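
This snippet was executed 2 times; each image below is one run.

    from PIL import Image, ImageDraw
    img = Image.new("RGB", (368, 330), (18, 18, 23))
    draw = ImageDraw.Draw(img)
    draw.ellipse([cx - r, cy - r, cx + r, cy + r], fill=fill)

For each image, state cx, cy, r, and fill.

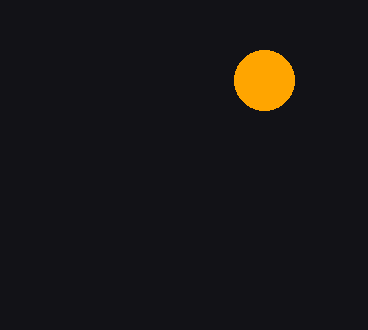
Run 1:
cx = 264, cy = 80, r = 30, fill = 'orange'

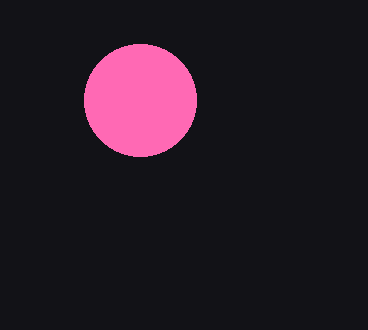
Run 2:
cx = 140; cy = 100; r = 56; fill = 'hotpink'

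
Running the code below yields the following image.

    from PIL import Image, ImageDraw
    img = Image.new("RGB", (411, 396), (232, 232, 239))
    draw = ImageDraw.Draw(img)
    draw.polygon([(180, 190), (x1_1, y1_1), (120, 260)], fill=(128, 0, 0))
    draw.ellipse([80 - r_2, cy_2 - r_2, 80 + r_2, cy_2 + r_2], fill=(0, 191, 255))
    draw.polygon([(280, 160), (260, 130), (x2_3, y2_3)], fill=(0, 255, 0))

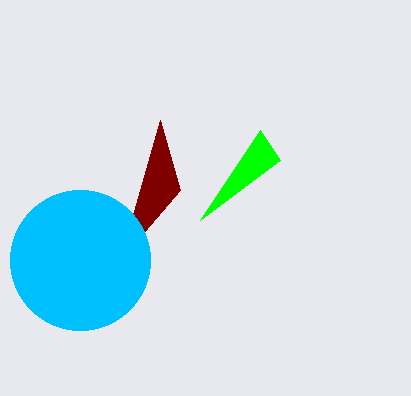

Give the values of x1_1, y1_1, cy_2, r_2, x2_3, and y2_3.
x1_1 = 160
y1_1 = 120
cy_2 = 260
r_2 = 70
x2_3 = 200
y2_3 = 220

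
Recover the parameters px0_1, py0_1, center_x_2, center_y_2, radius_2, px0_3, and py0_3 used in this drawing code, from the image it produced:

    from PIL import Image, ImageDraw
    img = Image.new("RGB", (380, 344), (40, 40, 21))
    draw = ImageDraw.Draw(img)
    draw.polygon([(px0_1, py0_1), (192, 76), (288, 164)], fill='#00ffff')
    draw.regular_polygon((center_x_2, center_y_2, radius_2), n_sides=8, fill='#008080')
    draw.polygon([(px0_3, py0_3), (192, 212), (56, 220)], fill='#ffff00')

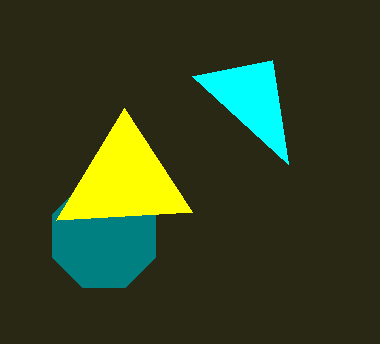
px0_1 = 272; py0_1 = 60; center_x_2 = 104; center_y_2 = 236; radius_2 = 56; px0_3 = 124; py0_3 = 108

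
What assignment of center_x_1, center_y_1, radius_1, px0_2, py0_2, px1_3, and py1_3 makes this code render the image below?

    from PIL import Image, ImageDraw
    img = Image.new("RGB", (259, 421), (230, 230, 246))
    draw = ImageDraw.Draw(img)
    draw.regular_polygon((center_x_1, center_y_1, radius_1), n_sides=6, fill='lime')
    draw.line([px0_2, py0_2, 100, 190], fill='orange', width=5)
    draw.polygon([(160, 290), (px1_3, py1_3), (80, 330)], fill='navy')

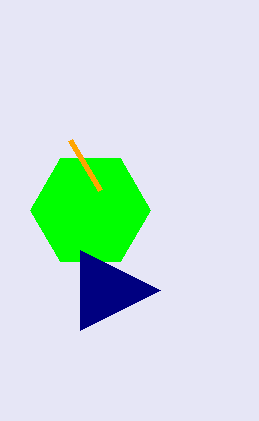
center_x_1 = 90, center_y_1 = 210, radius_1 = 60, px0_2 = 70, py0_2 = 140, px1_3 = 80, py1_3 = 250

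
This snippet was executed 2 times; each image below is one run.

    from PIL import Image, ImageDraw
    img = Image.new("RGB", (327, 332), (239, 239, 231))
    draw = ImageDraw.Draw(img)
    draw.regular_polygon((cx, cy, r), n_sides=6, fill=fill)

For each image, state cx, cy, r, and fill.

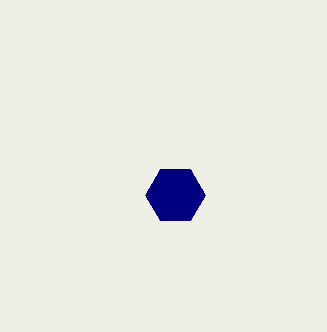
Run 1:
cx = 175, cy = 195, r = 30, fill = 'navy'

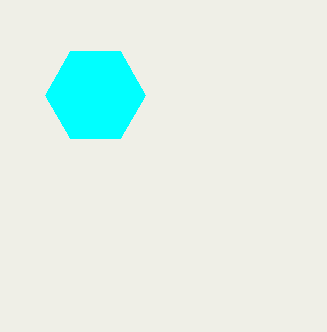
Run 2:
cx = 95; cy = 95; r = 50; fill = 'cyan'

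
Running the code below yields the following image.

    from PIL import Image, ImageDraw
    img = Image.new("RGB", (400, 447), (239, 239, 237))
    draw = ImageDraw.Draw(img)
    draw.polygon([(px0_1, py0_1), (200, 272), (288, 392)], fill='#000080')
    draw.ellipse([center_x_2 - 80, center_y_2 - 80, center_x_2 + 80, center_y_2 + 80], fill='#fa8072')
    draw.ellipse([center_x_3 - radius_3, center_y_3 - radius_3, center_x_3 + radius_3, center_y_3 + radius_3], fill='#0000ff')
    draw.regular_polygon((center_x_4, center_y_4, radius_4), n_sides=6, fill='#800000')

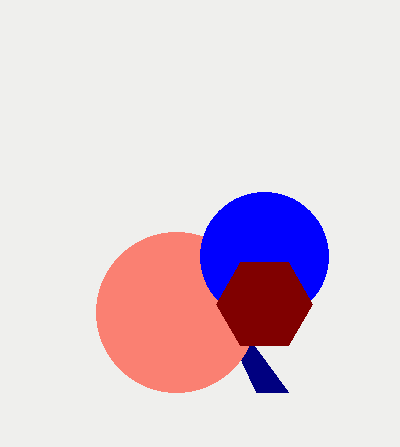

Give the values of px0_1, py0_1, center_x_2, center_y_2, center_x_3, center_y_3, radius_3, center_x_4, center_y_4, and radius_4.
px0_1 = 256; py0_1 = 392; center_x_2 = 176; center_y_2 = 312; center_x_3 = 264; center_y_3 = 256; radius_3 = 64; center_x_4 = 264; center_y_4 = 304; radius_4 = 48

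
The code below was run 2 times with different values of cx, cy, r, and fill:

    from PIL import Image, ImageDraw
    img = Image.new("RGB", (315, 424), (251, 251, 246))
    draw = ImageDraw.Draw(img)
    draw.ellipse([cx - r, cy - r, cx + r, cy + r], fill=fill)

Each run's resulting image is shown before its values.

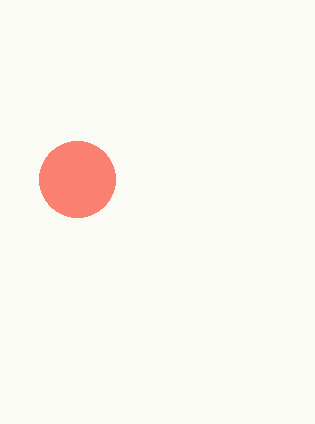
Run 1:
cx = 77; cy = 179; r = 38; fill = 'salmon'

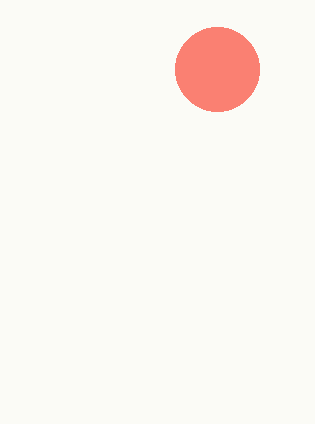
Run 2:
cx = 217, cy = 69, r = 42, fill = 'salmon'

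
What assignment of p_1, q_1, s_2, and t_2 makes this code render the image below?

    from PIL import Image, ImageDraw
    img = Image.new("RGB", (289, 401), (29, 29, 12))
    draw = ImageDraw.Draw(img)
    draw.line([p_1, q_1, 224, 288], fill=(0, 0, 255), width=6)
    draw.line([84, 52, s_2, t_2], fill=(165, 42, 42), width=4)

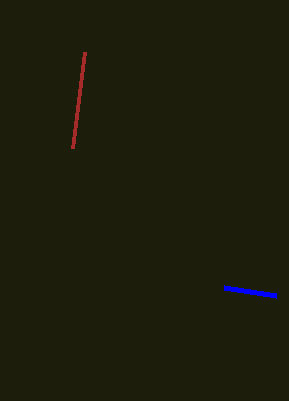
p_1 = 276
q_1 = 296
s_2 = 72
t_2 = 148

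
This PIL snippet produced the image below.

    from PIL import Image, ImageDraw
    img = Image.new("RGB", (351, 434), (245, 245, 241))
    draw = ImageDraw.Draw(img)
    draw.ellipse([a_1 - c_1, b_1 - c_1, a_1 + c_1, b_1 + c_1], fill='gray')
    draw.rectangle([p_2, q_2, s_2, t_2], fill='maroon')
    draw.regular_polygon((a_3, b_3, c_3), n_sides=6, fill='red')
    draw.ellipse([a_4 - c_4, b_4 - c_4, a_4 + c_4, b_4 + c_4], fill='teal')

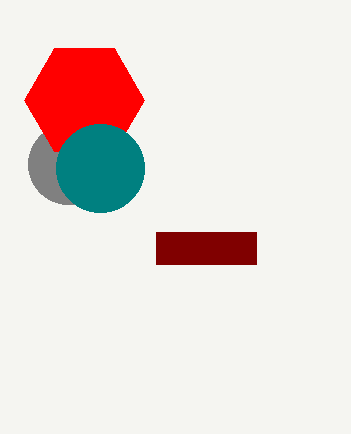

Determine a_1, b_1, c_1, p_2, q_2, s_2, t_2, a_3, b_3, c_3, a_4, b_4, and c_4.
a_1 = 68; b_1 = 164; c_1 = 40; p_2 = 156; q_2 = 232; s_2 = 256; t_2 = 264; a_3 = 84; b_3 = 100; c_3 = 60; a_4 = 100; b_4 = 168; c_4 = 44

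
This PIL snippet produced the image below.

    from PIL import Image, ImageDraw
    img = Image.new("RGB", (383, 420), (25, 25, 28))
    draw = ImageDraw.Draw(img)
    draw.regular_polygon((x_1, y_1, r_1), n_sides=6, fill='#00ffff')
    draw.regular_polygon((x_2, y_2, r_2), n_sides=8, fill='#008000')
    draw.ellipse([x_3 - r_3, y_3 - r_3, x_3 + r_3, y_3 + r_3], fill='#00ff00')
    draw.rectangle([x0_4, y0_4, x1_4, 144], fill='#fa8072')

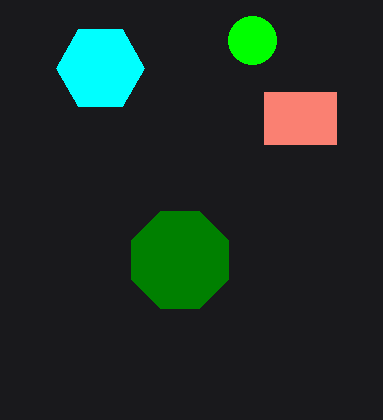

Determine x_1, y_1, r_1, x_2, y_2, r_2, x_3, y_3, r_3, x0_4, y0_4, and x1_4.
x_1 = 100, y_1 = 68, r_1 = 44, x_2 = 180, y_2 = 260, r_2 = 52, x_3 = 252, y_3 = 40, r_3 = 24, x0_4 = 264, y0_4 = 92, x1_4 = 336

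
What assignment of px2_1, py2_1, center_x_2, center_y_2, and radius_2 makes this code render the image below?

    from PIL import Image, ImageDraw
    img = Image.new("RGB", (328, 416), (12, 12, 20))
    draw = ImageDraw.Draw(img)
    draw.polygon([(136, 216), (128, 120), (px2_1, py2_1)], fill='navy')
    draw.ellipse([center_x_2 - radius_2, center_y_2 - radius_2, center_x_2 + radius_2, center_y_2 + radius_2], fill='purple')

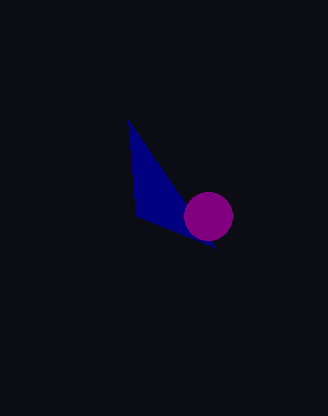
px2_1 = 216; py2_1 = 248; center_x_2 = 208; center_y_2 = 216; radius_2 = 24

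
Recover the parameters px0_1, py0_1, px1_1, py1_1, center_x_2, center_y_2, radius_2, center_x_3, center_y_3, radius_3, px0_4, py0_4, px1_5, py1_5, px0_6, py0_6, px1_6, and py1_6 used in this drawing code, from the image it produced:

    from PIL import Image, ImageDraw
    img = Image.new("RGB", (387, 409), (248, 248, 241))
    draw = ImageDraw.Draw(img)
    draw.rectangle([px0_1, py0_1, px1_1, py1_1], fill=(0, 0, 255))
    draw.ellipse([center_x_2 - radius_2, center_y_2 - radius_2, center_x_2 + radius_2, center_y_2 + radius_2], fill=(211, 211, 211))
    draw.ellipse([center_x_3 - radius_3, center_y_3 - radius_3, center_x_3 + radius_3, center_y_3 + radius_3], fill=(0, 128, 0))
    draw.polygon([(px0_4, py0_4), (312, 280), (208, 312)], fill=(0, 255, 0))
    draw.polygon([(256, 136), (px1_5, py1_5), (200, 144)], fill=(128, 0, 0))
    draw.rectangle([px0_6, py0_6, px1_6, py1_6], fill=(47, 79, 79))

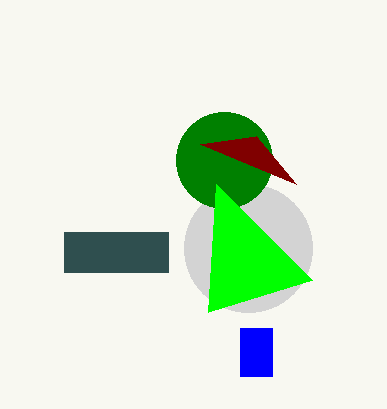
px0_1 = 240
py0_1 = 328
px1_1 = 272
py1_1 = 376
center_x_2 = 248
center_y_2 = 248
radius_2 = 64
center_x_3 = 224
center_y_3 = 160
radius_3 = 48
px0_4 = 216
py0_4 = 184
px1_5 = 296
py1_5 = 184
px0_6 = 64
py0_6 = 232
px1_6 = 168
py1_6 = 272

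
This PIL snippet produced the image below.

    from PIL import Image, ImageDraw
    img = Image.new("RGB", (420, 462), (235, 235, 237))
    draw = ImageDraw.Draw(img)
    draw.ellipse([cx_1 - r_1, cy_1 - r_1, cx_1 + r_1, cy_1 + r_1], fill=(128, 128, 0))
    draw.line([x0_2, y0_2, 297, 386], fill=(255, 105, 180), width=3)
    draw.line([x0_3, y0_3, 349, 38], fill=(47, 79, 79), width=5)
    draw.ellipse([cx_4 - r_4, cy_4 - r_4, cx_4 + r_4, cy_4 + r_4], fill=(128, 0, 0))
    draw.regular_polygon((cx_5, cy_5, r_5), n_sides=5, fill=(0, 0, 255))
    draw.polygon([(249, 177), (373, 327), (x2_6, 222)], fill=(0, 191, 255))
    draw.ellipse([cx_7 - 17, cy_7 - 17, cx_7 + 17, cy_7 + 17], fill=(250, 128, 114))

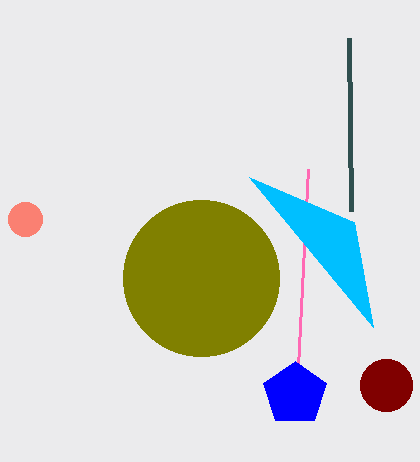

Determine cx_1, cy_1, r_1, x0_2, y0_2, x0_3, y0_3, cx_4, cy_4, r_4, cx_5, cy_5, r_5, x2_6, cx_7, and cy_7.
cx_1 = 201
cy_1 = 278
r_1 = 78
x0_2 = 308
y0_2 = 169
x0_3 = 351
y0_3 = 211
cx_4 = 386
cy_4 = 385
r_4 = 26
cx_5 = 295
cy_5 = 394
r_5 = 33
x2_6 = 354
cx_7 = 25
cy_7 = 219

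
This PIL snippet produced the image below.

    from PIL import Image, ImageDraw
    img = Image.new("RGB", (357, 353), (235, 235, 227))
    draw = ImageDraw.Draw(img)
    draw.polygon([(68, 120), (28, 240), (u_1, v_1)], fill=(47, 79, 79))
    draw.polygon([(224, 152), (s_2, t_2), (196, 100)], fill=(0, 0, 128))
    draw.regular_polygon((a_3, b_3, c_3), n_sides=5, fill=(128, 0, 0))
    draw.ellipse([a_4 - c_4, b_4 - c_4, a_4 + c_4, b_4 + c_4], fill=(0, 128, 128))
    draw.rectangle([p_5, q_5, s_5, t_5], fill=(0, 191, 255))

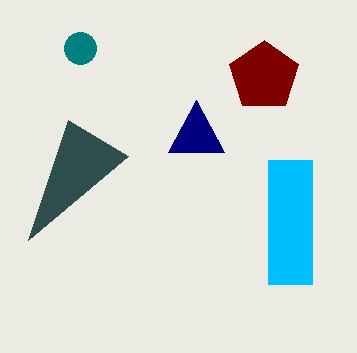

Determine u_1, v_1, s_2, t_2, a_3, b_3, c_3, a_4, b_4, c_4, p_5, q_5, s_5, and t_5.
u_1 = 128
v_1 = 156
s_2 = 168
t_2 = 152
a_3 = 264
b_3 = 76
c_3 = 36
a_4 = 80
b_4 = 48
c_4 = 16
p_5 = 268
q_5 = 160
s_5 = 312
t_5 = 284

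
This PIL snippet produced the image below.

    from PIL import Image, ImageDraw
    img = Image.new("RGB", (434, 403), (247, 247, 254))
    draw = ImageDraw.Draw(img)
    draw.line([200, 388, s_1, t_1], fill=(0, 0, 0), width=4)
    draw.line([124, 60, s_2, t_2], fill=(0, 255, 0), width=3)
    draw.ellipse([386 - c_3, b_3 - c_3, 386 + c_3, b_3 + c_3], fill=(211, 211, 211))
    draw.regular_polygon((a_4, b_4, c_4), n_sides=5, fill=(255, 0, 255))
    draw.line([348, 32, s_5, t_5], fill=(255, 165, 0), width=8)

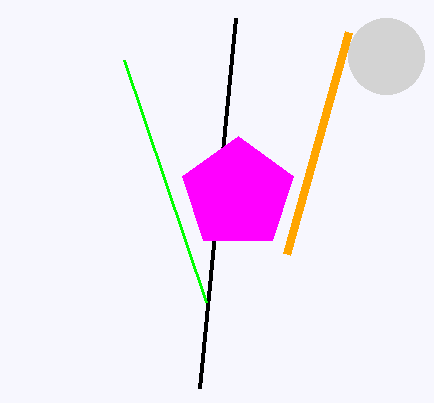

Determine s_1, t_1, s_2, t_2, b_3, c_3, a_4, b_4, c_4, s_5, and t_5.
s_1 = 236
t_1 = 18
s_2 = 206
t_2 = 302
b_3 = 56
c_3 = 38
a_4 = 238
b_4 = 194
c_4 = 58
s_5 = 286
t_5 = 254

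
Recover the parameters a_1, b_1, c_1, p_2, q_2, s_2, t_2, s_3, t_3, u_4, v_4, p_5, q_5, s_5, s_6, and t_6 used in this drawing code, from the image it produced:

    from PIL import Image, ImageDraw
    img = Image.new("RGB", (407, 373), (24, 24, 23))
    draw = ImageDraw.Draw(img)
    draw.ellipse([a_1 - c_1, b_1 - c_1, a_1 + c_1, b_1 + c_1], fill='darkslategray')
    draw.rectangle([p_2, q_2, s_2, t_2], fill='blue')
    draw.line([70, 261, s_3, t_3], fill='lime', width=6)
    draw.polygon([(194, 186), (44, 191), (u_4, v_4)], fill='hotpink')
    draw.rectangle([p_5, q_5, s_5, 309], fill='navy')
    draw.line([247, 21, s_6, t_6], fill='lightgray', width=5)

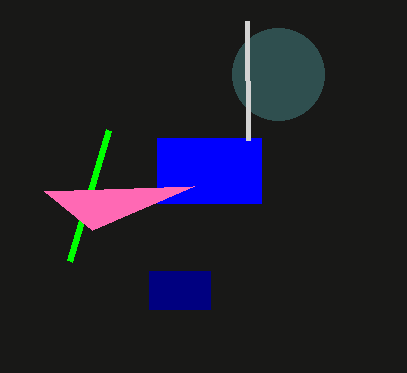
a_1 = 278, b_1 = 74, c_1 = 46, p_2 = 157, q_2 = 138, s_2 = 261, t_2 = 203, s_3 = 109, t_3 = 130, u_4 = 92, v_4 = 230, p_5 = 149, q_5 = 271, s_5 = 210, s_6 = 248, t_6 = 140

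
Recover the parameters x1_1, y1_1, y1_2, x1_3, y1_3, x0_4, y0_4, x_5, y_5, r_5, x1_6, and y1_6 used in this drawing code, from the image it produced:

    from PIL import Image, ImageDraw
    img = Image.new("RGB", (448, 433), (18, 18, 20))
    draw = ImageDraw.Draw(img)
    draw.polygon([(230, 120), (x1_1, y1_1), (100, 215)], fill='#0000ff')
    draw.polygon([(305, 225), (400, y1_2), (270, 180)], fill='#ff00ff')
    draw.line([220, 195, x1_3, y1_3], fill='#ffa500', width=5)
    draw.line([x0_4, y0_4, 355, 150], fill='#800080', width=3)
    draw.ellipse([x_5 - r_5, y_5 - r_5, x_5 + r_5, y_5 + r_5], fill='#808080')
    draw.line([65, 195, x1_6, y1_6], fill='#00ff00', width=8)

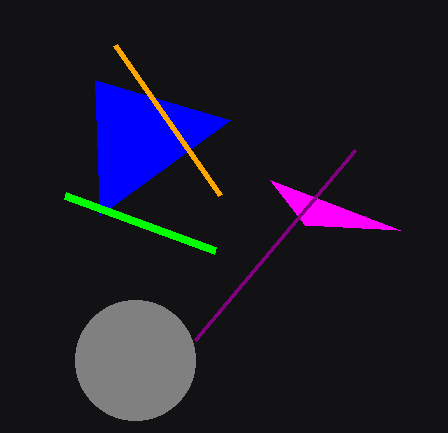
x1_1 = 95, y1_1 = 80, y1_2 = 230, x1_3 = 115, y1_3 = 45, x0_4 = 195, y0_4 = 340, x_5 = 135, y_5 = 360, r_5 = 60, x1_6 = 215, y1_6 = 250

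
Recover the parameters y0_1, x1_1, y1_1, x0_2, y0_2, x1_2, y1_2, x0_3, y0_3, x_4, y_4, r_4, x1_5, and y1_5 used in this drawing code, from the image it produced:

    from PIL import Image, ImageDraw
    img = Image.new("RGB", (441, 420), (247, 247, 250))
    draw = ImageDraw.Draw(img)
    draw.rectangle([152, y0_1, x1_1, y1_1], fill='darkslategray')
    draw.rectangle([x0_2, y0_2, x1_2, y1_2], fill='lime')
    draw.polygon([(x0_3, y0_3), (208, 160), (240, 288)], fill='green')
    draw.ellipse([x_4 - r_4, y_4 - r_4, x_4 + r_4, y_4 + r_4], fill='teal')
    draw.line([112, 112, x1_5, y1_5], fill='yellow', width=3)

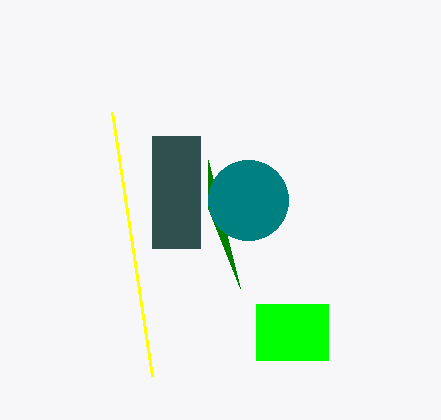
y0_1 = 136; x1_1 = 200; y1_1 = 248; x0_2 = 256; y0_2 = 304; x1_2 = 328; y1_2 = 360; x0_3 = 208; y0_3 = 208; x_4 = 248; y_4 = 200; r_4 = 40; x1_5 = 152; y1_5 = 376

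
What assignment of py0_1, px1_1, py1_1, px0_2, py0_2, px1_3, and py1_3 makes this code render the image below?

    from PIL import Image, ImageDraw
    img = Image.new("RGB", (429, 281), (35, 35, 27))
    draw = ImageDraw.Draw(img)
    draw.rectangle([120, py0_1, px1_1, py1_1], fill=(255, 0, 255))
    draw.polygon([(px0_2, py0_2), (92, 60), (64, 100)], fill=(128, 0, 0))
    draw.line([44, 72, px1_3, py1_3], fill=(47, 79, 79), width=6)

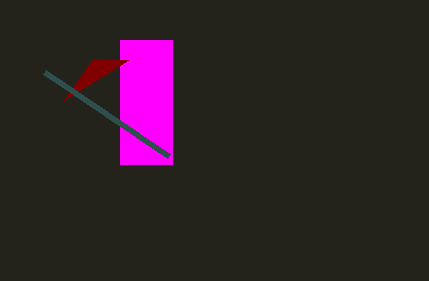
py0_1 = 40, px1_1 = 172, py1_1 = 164, px0_2 = 128, py0_2 = 60, px1_3 = 168, py1_3 = 156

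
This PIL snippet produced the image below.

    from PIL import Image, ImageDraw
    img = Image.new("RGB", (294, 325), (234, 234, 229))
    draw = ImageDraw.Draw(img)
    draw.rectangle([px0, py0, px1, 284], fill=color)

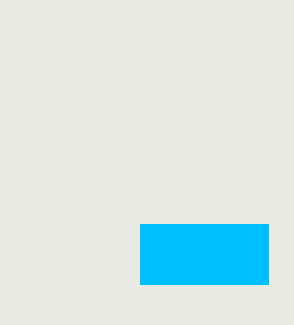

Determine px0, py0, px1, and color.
px0 = 140
py0 = 224
px1 = 268
color = 'deepskyblue'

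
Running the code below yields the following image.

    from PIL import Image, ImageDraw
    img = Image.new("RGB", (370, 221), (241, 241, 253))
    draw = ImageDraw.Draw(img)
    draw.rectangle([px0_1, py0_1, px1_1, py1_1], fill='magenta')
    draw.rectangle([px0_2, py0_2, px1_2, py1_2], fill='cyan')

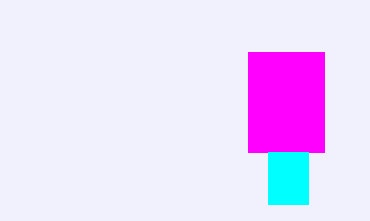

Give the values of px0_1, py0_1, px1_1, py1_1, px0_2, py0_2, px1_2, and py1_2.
px0_1 = 248; py0_1 = 52; px1_1 = 324; py1_1 = 152; px0_2 = 268; py0_2 = 152; px1_2 = 308; py1_2 = 204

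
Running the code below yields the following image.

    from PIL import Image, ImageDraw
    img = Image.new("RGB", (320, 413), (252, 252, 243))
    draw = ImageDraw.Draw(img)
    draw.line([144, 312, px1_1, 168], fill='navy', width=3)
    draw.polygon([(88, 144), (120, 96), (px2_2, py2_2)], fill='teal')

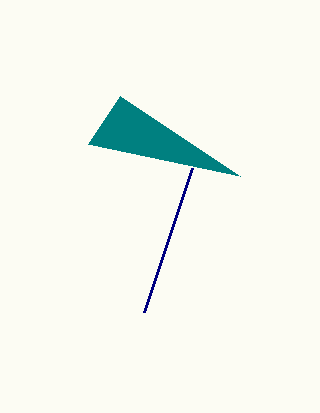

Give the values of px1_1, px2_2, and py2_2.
px1_1 = 192; px2_2 = 240; py2_2 = 176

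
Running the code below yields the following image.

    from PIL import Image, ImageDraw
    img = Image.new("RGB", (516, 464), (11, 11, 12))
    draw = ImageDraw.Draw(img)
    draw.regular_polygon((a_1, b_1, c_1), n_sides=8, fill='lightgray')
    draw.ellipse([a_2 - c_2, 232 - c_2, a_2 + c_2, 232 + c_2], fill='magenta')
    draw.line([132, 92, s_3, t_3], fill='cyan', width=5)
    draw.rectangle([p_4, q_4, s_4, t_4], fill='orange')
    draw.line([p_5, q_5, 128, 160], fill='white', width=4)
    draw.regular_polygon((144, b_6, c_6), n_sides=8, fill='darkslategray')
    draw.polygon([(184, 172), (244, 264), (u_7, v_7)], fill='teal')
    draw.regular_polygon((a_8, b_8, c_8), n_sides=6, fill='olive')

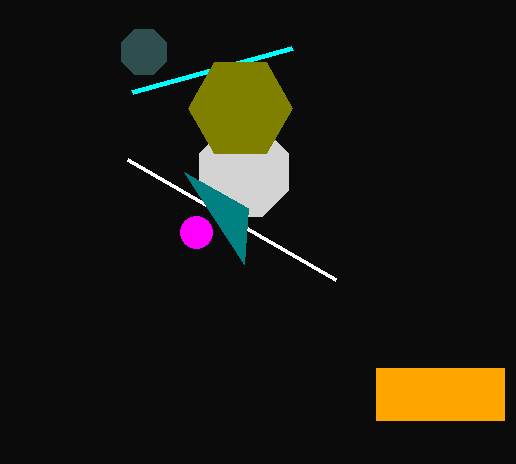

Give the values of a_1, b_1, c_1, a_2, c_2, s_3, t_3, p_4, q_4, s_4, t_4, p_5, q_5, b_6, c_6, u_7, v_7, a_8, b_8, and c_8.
a_1 = 244, b_1 = 172, c_1 = 48, a_2 = 196, c_2 = 16, s_3 = 292, t_3 = 48, p_4 = 376, q_4 = 368, s_4 = 504, t_4 = 420, p_5 = 336, q_5 = 280, b_6 = 52, c_6 = 24, u_7 = 248, v_7 = 208, a_8 = 240, b_8 = 108, c_8 = 52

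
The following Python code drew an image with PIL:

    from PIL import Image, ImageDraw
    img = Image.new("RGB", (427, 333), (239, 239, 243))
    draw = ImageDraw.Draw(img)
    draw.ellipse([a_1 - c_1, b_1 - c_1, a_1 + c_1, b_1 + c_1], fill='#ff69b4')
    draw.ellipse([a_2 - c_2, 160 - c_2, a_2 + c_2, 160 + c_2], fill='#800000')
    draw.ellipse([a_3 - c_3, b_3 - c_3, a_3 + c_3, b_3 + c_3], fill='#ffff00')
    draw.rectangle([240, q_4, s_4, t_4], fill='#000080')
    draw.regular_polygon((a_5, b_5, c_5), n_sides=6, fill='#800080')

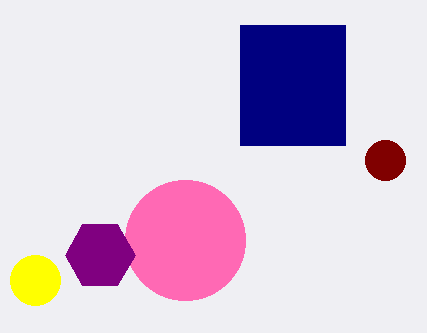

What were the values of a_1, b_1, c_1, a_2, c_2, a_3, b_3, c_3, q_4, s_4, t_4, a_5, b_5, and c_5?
a_1 = 185
b_1 = 240
c_1 = 60
a_2 = 385
c_2 = 20
a_3 = 35
b_3 = 280
c_3 = 25
q_4 = 25
s_4 = 345
t_4 = 145
a_5 = 100
b_5 = 255
c_5 = 35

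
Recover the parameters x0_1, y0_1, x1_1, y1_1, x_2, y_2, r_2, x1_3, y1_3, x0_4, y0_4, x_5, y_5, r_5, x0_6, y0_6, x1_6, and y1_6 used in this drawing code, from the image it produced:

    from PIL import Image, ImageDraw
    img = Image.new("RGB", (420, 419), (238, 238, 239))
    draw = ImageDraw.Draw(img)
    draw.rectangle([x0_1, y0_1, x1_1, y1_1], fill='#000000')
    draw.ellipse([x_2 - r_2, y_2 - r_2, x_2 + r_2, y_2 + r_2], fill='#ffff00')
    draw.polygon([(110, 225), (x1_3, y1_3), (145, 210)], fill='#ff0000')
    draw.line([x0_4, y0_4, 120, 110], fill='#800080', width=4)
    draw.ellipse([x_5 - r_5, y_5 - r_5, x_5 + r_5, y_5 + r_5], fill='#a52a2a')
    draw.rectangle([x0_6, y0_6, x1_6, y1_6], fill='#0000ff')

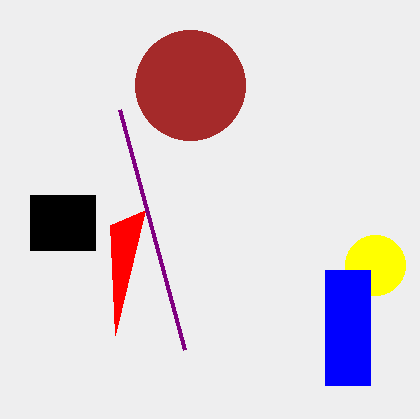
x0_1 = 30, y0_1 = 195, x1_1 = 95, y1_1 = 250, x_2 = 375, y_2 = 265, r_2 = 30, x1_3 = 115, y1_3 = 335, x0_4 = 185, y0_4 = 350, x_5 = 190, y_5 = 85, r_5 = 55, x0_6 = 325, y0_6 = 270, x1_6 = 370, y1_6 = 385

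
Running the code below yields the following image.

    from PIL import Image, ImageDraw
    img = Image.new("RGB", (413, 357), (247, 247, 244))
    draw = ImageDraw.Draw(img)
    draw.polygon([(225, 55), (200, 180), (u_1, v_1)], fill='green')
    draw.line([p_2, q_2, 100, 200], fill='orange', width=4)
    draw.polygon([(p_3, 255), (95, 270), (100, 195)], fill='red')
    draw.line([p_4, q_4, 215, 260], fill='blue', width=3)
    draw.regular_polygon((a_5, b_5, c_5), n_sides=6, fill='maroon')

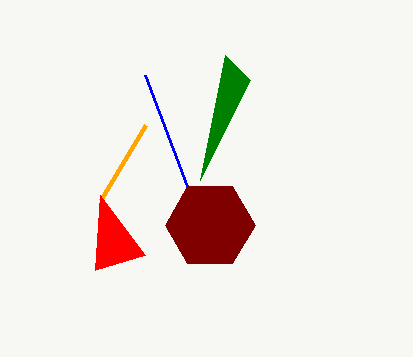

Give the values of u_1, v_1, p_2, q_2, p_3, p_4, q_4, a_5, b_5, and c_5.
u_1 = 250, v_1 = 80, p_2 = 145, q_2 = 125, p_3 = 145, p_4 = 145, q_4 = 75, a_5 = 210, b_5 = 225, c_5 = 45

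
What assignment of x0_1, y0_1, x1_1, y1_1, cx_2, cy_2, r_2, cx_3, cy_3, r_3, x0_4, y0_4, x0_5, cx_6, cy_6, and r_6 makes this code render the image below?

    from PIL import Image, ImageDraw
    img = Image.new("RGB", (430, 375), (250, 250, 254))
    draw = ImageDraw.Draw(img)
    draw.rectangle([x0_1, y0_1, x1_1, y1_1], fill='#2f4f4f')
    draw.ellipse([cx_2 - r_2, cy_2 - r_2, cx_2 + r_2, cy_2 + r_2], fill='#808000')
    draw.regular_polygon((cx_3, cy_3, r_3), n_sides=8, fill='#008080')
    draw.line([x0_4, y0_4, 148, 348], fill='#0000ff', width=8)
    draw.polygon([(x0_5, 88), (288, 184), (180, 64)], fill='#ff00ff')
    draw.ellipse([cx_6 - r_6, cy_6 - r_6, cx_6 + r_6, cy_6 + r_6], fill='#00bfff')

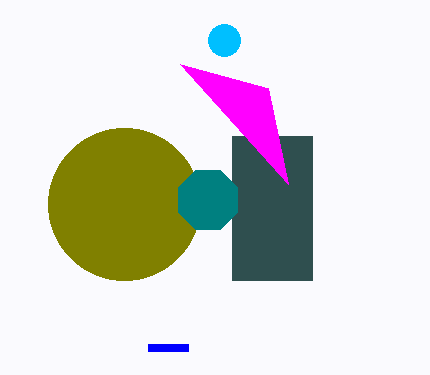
x0_1 = 232
y0_1 = 136
x1_1 = 312
y1_1 = 280
cx_2 = 124
cy_2 = 204
r_2 = 76
cx_3 = 208
cy_3 = 200
r_3 = 32
x0_4 = 188
y0_4 = 348
x0_5 = 268
cx_6 = 224
cy_6 = 40
r_6 = 16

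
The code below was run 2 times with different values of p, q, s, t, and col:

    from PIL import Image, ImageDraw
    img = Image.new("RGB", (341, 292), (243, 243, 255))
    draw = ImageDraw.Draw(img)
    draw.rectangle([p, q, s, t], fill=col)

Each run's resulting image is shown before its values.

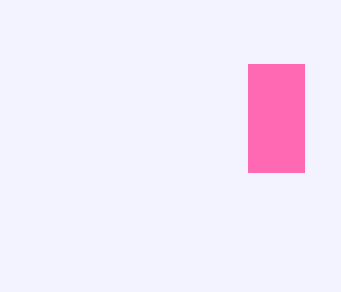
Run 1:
p = 248; q = 64; s = 304; t = 172; col = 'hotpink'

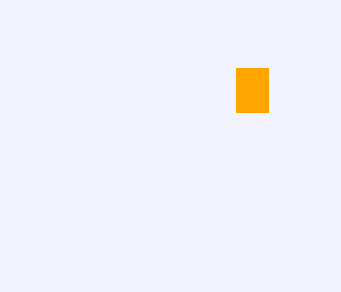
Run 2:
p = 236
q = 68
s = 268
t = 112
col = 'orange'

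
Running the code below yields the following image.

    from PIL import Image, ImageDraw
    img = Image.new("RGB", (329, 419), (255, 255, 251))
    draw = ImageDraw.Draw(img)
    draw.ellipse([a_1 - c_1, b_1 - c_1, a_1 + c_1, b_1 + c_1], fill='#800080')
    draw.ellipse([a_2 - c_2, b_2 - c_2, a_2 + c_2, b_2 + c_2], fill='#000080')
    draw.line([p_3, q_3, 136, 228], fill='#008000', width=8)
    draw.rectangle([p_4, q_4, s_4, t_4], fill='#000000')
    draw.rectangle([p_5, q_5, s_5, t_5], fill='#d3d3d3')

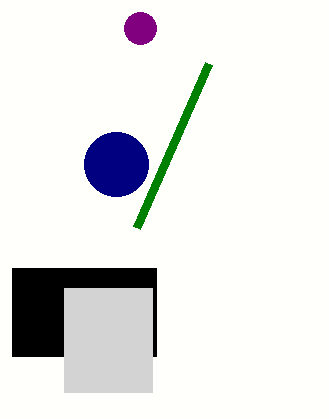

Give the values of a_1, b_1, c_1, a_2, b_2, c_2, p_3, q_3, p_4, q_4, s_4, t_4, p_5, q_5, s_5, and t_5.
a_1 = 140, b_1 = 28, c_1 = 16, a_2 = 116, b_2 = 164, c_2 = 32, p_3 = 208, q_3 = 64, p_4 = 12, q_4 = 268, s_4 = 156, t_4 = 356, p_5 = 64, q_5 = 288, s_5 = 152, t_5 = 392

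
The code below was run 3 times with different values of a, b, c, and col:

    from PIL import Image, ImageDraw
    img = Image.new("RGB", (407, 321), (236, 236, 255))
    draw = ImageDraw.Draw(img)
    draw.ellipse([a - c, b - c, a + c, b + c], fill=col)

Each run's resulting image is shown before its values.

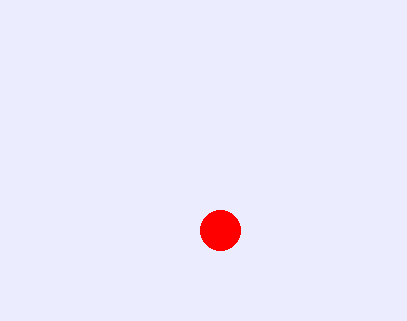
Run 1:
a = 220
b = 230
c = 20
col = 'red'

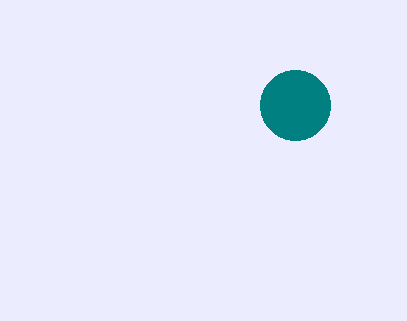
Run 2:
a = 295, b = 105, c = 35, col = 'teal'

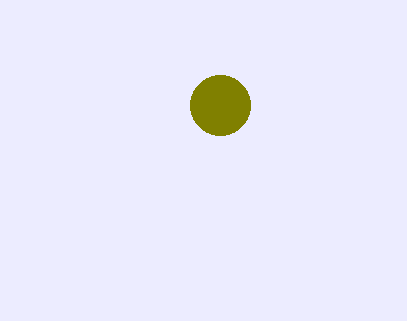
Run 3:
a = 220
b = 105
c = 30
col = 'olive'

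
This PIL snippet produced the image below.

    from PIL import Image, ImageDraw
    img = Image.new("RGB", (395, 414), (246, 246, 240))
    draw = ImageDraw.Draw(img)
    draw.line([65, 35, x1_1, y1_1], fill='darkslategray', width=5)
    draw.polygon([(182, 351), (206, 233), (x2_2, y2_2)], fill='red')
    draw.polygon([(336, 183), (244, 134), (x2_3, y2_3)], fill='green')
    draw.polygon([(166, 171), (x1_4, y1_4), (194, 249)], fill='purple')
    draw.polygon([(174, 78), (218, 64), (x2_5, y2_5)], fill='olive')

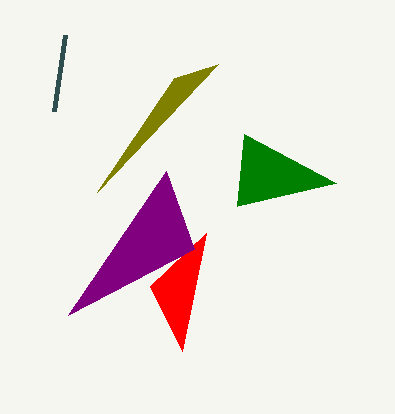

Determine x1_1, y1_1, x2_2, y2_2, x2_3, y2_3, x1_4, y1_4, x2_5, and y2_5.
x1_1 = 54, y1_1 = 111, x2_2 = 150, y2_2 = 286, x2_3 = 237, y2_3 = 206, x1_4 = 68, y1_4 = 315, x2_5 = 97, y2_5 = 192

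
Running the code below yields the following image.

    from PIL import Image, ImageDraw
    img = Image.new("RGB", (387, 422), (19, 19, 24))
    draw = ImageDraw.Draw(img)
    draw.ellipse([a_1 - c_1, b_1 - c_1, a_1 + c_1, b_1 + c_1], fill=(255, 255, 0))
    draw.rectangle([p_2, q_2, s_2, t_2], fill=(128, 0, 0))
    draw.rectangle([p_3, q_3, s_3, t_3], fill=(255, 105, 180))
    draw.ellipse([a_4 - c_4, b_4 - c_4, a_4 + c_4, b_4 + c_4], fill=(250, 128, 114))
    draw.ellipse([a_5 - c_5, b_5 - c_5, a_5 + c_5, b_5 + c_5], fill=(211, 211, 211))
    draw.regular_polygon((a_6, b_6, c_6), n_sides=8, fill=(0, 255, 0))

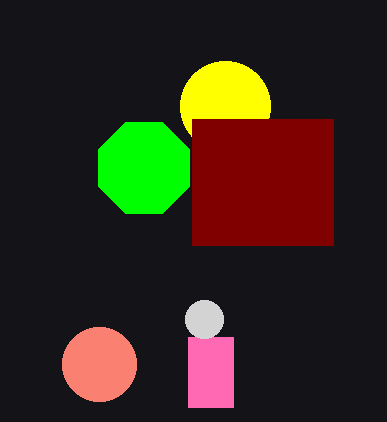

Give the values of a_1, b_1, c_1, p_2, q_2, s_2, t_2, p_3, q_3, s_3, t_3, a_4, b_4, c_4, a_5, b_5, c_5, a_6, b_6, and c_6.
a_1 = 225; b_1 = 106; c_1 = 45; p_2 = 192; q_2 = 119; s_2 = 333; t_2 = 245; p_3 = 188; q_3 = 337; s_3 = 233; t_3 = 407; a_4 = 99; b_4 = 364; c_4 = 37; a_5 = 204; b_5 = 319; c_5 = 19; a_6 = 144; b_6 = 168; c_6 = 49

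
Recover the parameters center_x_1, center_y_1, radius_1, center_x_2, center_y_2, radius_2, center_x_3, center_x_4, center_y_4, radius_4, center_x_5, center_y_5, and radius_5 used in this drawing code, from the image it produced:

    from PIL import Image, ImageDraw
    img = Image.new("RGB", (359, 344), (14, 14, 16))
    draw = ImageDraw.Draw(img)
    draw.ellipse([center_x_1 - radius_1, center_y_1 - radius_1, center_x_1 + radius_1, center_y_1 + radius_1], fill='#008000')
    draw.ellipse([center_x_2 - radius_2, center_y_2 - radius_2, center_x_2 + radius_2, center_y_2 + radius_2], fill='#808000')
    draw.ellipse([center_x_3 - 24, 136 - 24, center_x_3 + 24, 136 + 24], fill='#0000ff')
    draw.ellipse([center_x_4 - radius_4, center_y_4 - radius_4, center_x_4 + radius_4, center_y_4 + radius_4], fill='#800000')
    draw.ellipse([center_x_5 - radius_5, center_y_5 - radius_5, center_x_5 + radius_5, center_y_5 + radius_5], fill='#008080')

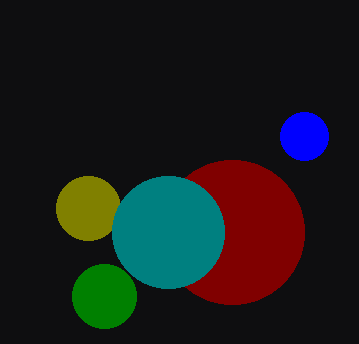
center_x_1 = 104; center_y_1 = 296; radius_1 = 32; center_x_2 = 88; center_y_2 = 208; radius_2 = 32; center_x_3 = 304; center_x_4 = 232; center_y_4 = 232; radius_4 = 72; center_x_5 = 168; center_y_5 = 232; radius_5 = 56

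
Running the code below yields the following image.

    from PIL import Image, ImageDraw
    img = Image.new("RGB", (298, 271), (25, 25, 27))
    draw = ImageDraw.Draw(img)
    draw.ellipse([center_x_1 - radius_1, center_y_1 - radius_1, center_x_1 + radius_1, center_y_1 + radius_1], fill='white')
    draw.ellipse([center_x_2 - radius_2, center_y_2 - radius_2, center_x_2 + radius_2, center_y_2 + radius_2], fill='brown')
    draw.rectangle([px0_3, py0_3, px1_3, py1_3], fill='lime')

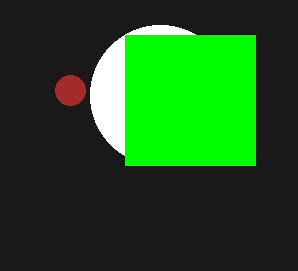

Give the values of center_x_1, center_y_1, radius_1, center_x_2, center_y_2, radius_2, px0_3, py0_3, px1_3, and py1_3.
center_x_1 = 160; center_y_1 = 95; radius_1 = 70; center_x_2 = 70; center_y_2 = 90; radius_2 = 15; px0_3 = 125; py0_3 = 35; px1_3 = 255; py1_3 = 165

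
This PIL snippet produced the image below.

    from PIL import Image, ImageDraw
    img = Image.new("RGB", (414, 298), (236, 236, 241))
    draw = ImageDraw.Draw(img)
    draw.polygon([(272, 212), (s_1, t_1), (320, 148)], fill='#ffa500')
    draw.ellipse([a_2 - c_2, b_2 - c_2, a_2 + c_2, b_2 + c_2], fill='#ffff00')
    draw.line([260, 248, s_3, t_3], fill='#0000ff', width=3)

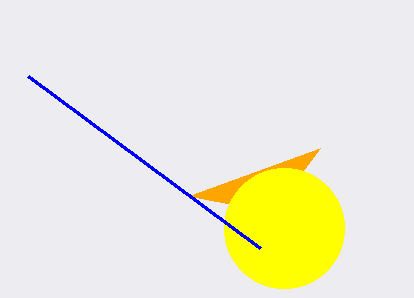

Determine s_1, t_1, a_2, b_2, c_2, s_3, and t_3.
s_1 = 188
t_1 = 196
a_2 = 284
b_2 = 228
c_2 = 60
s_3 = 28
t_3 = 76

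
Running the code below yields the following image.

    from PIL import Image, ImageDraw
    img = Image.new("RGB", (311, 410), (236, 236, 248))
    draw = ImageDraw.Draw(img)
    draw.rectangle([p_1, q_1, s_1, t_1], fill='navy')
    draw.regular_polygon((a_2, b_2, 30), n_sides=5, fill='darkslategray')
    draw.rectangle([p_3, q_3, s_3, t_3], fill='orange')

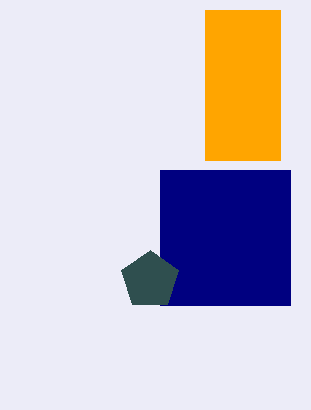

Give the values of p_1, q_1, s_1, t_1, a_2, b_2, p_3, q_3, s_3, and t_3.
p_1 = 160
q_1 = 170
s_1 = 290
t_1 = 305
a_2 = 150
b_2 = 280
p_3 = 205
q_3 = 10
s_3 = 280
t_3 = 160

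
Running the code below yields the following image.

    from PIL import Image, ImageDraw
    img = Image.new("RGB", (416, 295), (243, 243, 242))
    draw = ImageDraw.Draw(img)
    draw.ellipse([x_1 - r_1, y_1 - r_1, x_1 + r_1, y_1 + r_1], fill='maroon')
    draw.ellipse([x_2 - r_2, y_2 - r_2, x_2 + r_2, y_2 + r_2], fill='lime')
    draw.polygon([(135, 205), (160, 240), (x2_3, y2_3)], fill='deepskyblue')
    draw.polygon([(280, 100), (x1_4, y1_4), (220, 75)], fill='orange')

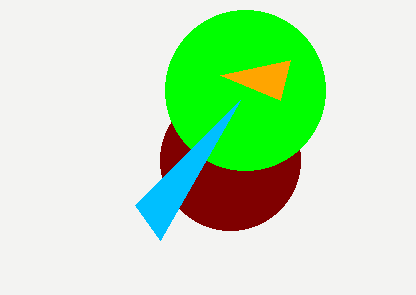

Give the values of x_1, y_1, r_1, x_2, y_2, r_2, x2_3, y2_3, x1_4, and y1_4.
x_1 = 230; y_1 = 160; r_1 = 70; x_2 = 245; y_2 = 90; r_2 = 80; x2_3 = 240; y2_3 = 100; x1_4 = 290; y1_4 = 60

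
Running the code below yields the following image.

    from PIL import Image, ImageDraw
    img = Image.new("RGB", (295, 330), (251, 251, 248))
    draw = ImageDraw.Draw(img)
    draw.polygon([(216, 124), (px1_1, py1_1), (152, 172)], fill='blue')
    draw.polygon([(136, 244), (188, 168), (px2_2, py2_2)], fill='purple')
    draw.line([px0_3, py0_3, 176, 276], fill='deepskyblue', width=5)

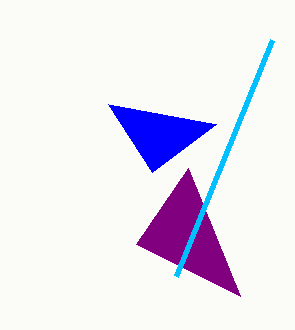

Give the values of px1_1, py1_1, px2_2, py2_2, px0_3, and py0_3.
px1_1 = 108, py1_1 = 104, px2_2 = 240, py2_2 = 296, px0_3 = 272, py0_3 = 40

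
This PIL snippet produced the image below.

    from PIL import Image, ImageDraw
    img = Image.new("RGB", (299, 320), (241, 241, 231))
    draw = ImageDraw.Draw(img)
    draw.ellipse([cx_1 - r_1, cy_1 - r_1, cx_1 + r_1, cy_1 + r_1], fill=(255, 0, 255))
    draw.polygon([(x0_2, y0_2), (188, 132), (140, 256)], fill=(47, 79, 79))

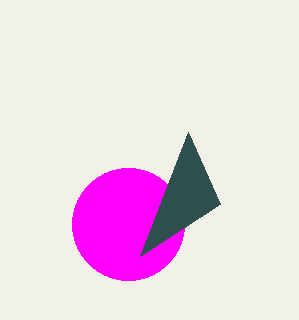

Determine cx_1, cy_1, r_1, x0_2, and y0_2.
cx_1 = 128
cy_1 = 224
r_1 = 56
x0_2 = 220
y0_2 = 204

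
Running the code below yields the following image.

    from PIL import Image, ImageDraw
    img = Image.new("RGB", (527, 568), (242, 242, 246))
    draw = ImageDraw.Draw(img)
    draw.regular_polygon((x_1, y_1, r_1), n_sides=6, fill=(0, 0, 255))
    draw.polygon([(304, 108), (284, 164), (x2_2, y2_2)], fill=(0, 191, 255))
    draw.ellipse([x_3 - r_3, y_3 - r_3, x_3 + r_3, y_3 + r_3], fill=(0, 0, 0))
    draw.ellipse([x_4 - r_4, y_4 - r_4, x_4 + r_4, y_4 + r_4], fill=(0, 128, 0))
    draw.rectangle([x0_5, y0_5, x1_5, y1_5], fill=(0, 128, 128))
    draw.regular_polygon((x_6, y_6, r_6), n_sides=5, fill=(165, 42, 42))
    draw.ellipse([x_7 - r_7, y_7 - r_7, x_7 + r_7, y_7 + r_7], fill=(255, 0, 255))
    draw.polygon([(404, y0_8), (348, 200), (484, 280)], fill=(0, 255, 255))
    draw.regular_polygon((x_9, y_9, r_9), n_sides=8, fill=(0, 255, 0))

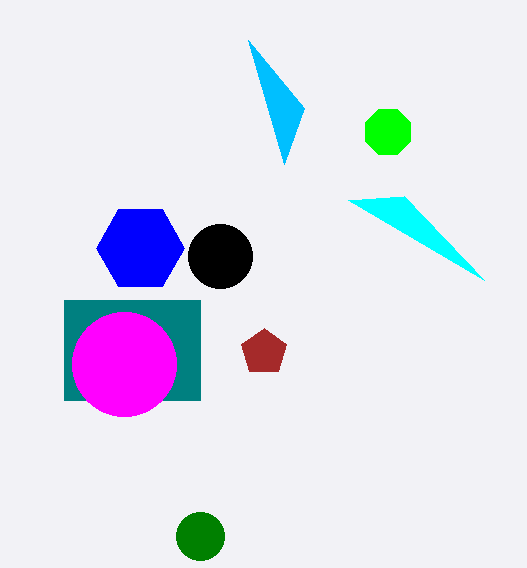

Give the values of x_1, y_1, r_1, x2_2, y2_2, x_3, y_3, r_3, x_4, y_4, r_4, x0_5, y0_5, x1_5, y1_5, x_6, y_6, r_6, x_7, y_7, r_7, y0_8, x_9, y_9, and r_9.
x_1 = 140
y_1 = 248
r_1 = 44
x2_2 = 248
y2_2 = 40
x_3 = 220
y_3 = 256
r_3 = 32
x_4 = 200
y_4 = 536
r_4 = 24
x0_5 = 64
y0_5 = 300
x1_5 = 200
y1_5 = 400
x_6 = 264
y_6 = 352
r_6 = 24
x_7 = 124
y_7 = 364
r_7 = 52
y0_8 = 196
x_9 = 388
y_9 = 132
r_9 = 24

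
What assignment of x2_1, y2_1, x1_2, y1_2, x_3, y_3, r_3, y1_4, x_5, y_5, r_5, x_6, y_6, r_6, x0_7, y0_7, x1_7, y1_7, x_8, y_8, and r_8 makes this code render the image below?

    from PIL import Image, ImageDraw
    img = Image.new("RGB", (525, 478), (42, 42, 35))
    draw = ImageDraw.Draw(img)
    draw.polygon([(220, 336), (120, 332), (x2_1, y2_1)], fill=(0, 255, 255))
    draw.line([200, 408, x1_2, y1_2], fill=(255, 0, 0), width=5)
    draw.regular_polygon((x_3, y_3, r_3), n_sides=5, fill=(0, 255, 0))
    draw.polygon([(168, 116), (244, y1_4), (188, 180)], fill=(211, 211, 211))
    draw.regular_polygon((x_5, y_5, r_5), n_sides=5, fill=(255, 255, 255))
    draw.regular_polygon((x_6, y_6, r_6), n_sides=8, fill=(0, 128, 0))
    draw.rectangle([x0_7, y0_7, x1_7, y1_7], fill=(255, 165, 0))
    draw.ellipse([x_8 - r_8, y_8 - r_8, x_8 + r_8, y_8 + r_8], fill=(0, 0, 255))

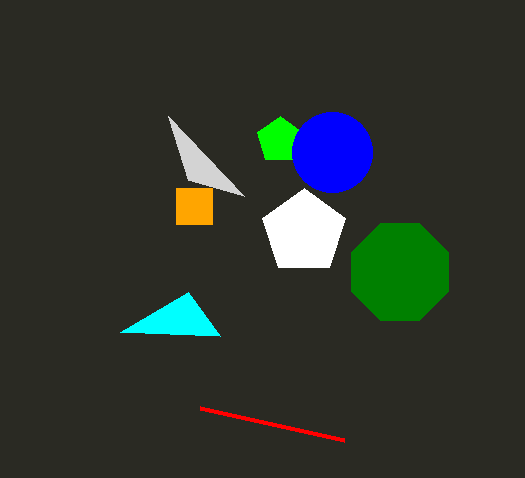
x2_1 = 188
y2_1 = 292
x1_2 = 344
y1_2 = 440
x_3 = 280
y_3 = 140
r_3 = 24
y1_4 = 196
x_5 = 304
y_5 = 232
r_5 = 44
x_6 = 400
y_6 = 272
r_6 = 52
x0_7 = 176
y0_7 = 188
x1_7 = 212
y1_7 = 224
x_8 = 332
y_8 = 152
r_8 = 40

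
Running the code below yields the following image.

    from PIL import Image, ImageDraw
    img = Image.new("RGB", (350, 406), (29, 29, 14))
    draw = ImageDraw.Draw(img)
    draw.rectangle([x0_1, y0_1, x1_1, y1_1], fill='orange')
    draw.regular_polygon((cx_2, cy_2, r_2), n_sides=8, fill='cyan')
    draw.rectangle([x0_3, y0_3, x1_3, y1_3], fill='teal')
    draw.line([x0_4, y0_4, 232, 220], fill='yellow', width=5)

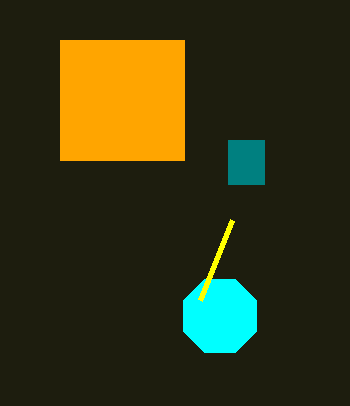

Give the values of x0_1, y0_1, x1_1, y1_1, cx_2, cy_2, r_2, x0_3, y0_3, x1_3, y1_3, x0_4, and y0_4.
x0_1 = 60, y0_1 = 40, x1_1 = 184, y1_1 = 160, cx_2 = 220, cy_2 = 316, r_2 = 40, x0_3 = 228, y0_3 = 140, x1_3 = 264, y1_3 = 184, x0_4 = 200, y0_4 = 300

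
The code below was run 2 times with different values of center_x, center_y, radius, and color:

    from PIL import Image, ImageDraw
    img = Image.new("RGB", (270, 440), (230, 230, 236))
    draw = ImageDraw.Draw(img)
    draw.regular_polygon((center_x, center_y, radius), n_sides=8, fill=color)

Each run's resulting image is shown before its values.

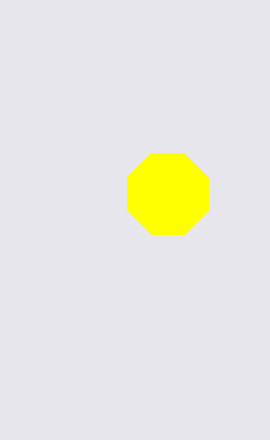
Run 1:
center_x = 168, center_y = 194, radius = 44, color = 'yellow'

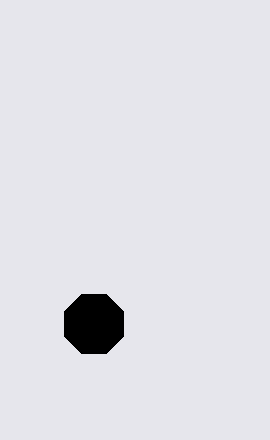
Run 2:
center_x = 94; center_y = 324; radius = 32; color = 'black'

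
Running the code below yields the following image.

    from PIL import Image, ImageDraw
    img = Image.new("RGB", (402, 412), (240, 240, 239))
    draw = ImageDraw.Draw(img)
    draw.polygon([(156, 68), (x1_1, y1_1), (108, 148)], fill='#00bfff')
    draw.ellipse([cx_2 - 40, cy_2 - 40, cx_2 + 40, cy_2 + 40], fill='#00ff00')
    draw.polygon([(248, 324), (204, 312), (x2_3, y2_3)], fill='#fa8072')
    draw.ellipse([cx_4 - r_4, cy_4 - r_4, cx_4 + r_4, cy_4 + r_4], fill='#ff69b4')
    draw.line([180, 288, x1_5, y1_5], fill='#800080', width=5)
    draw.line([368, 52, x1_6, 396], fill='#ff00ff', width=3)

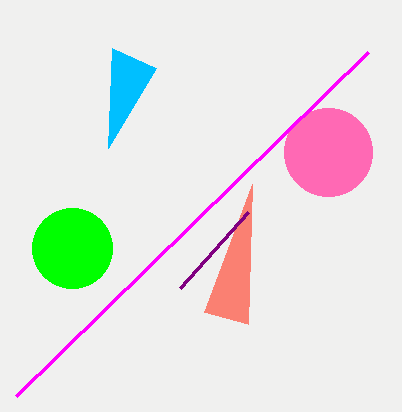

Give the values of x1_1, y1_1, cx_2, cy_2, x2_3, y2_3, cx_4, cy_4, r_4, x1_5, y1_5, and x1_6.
x1_1 = 112; y1_1 = 48; cx_2 = 72; cy_2 = 248; x2_3 = 252; y2_3 = 184; cx_4 = 328; cy_4 = 152; r_4 = 44; x1_5 = 248; y1_5 = 212; x1_6 = 16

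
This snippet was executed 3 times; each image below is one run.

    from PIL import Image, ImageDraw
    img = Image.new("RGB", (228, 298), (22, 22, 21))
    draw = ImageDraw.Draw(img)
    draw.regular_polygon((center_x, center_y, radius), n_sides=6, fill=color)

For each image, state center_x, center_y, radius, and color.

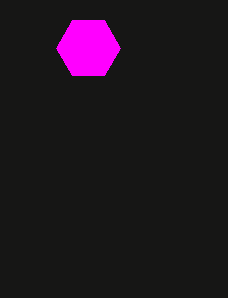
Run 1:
center_x = 88
center_y = 48
radius = 32
color = 'magenta'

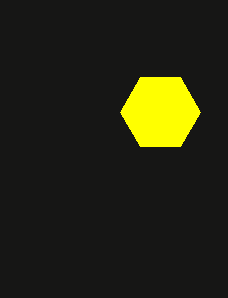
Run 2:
center_x = 160; center_y = 112; radius = 40; color = 'yellow'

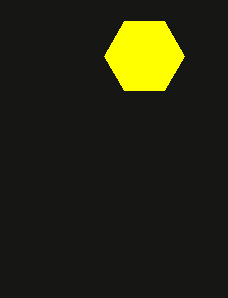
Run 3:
center_x = 144
center_y = 56
radius = 40
color = 'yellow'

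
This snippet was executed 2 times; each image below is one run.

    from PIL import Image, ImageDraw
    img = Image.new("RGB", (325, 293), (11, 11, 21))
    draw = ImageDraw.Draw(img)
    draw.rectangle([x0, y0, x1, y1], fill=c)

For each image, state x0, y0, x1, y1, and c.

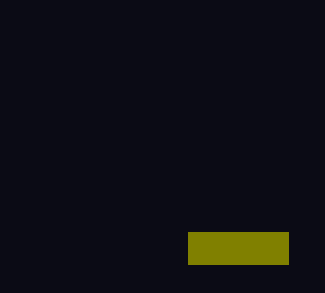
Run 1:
x0 = 188; y0 = 232; x1 = 288; y1 = 264; c = 'olive'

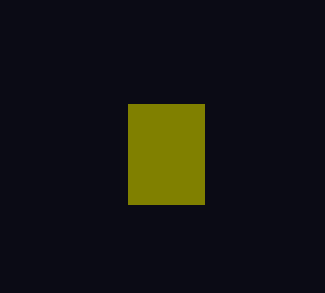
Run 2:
x0 = 128; y0 = 104; x1 = 204; y1 = 204; c = 'olive'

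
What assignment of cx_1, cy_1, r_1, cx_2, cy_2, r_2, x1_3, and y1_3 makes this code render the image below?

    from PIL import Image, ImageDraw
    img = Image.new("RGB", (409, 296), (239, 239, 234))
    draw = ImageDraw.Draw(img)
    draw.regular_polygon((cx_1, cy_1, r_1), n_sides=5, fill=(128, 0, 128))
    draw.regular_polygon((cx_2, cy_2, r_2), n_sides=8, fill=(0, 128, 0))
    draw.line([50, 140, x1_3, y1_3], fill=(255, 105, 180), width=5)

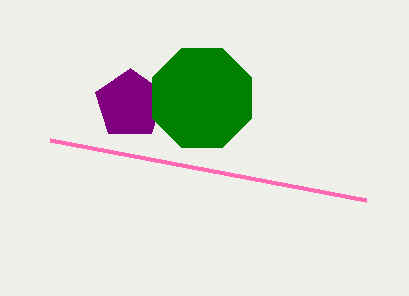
cx_1 = 130, cy_1 = 104, r_1 = 36, cx_2 = 202, cy_2 = 98, r_2 = 54, x1_3 = 366, y1_3 = 200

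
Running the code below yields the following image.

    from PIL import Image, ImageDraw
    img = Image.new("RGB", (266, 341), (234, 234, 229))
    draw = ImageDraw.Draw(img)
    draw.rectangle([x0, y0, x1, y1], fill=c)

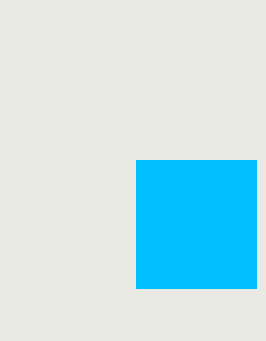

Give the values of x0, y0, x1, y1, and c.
x0 = 136, y0 = 160, x1 = 256, y1 = 288, c = 'deepskyblue'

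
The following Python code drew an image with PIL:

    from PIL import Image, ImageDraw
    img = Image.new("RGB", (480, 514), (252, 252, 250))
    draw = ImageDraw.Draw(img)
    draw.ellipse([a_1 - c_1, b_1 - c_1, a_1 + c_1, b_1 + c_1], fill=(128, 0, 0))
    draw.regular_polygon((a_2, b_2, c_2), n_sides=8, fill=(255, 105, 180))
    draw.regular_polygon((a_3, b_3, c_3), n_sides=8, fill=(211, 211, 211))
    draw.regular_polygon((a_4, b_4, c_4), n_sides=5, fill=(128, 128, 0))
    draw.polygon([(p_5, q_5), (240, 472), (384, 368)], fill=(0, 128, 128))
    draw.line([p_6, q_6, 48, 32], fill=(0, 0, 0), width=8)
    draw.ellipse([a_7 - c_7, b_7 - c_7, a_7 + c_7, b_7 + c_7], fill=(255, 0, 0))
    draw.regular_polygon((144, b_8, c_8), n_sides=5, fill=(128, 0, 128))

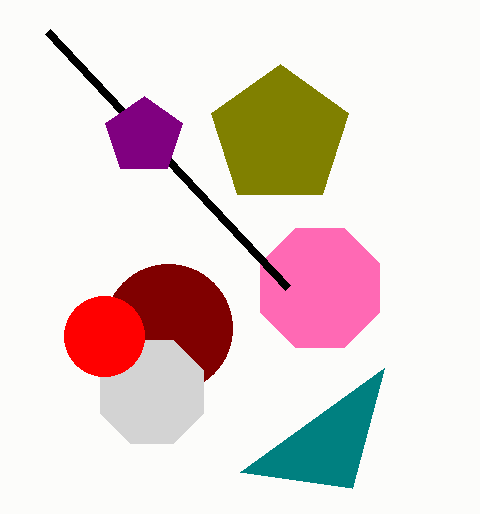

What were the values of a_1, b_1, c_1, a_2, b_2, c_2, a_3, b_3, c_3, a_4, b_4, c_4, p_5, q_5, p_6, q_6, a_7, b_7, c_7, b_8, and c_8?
a_1 = 168; b_1 = 328; c_1 = 64; a_2 = 320; b_2 = 288; c_2 = 64; a_3 = 152; b_3 = 392; c_3 = 56; a_4 = 280; b_4 = 136; c_4 = 72; p_5 = 352; q_5 = 488; p_6 = 288; q_6 = 288; a_7 = 104; b_7 = 336; c_7 = 40; b_8 = 136; c_8 = 40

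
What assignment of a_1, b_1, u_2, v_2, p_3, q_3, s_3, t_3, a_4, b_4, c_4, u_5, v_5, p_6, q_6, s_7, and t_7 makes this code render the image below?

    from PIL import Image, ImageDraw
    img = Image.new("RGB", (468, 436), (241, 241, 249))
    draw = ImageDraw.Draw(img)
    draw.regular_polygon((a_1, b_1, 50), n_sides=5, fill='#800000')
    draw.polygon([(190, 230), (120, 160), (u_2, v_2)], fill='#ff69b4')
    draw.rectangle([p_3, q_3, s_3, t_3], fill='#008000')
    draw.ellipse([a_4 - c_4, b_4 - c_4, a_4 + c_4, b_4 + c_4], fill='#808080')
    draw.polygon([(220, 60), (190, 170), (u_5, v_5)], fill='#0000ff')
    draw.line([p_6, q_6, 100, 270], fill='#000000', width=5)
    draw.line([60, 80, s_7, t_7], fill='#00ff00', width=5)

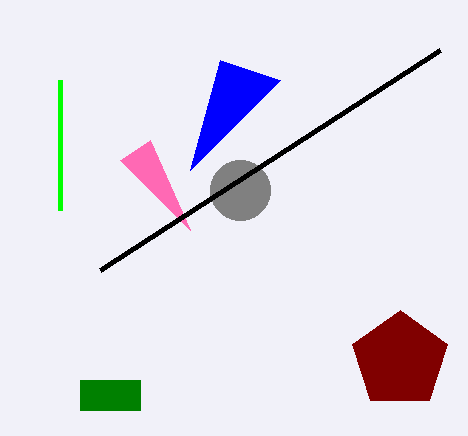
a_1 = 400; b_1 = 360; u_2 = 150; v_2 = 140; p_3 = 80; q_3 = 380; s_3 = 140; t_3 = 410; a_4 = 240; b_4 = 190; c_4 = 30; u_5 = 280; v_5 = 80; p_6 = 440; q_6 = 50; s_7 = 60; t_7 = 210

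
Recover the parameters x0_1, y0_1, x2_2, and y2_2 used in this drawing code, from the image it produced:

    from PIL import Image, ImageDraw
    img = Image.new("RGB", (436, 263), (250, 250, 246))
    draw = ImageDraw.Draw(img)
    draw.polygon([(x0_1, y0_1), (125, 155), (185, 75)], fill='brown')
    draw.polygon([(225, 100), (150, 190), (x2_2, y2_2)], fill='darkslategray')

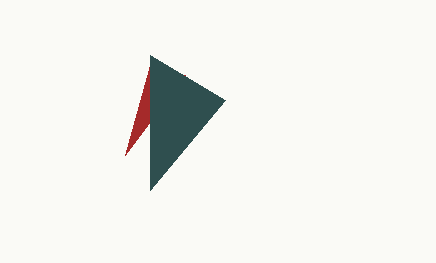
x0_1 = 150; y0_1 = 65; x2_2 = 150; y2_2 = 55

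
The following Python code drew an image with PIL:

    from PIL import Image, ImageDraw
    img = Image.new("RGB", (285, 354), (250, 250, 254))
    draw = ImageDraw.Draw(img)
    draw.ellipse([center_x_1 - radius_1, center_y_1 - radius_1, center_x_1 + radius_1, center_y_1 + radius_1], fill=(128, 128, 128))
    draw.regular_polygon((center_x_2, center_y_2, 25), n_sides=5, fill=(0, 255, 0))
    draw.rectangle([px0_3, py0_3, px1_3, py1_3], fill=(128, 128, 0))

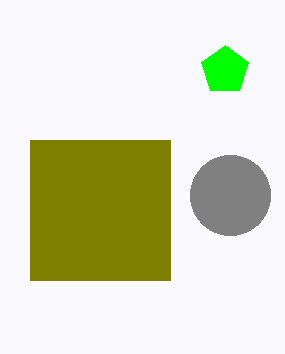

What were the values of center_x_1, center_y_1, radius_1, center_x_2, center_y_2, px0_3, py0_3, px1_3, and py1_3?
center_x_1 = 230, center_y_1 = 195, radius_1 = 40, center_x_2 = 225, center_y_2 = 70, px0_3 = 30, py0_3 = 140, px1_3 = 170, py1_3 = 280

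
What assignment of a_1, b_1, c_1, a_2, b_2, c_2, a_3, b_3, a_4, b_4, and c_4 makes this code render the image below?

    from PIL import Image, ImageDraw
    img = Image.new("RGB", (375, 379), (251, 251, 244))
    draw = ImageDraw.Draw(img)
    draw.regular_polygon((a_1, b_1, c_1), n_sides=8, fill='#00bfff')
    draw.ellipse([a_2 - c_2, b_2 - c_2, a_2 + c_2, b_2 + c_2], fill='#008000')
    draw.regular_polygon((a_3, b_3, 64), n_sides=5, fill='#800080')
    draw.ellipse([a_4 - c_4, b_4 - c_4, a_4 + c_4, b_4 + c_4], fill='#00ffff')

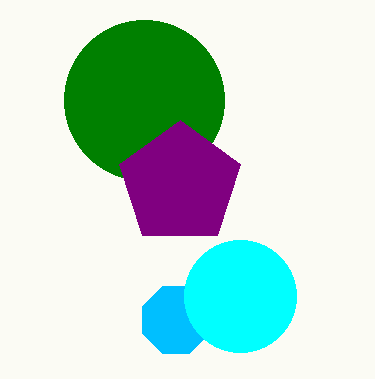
a_1 = 176
b_1 = 320
c_1 = 36
a_2 = 144
b_2 = 100
c_2 = 80
a_3 = 180
b_3 = 184
a_4 = 240
b_4 = 296
c_4 = 56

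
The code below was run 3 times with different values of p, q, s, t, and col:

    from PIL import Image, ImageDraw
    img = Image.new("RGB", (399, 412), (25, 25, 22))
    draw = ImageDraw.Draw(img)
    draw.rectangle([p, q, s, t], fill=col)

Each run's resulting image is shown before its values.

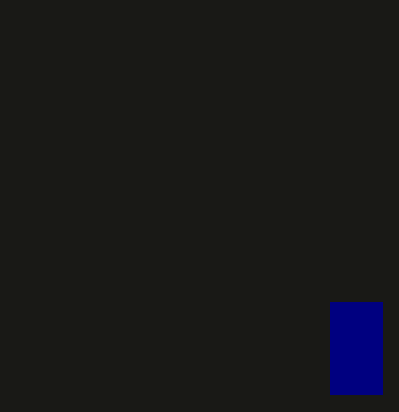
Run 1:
p = 330, q = 302, s = 382, t = 394, col = 'navy'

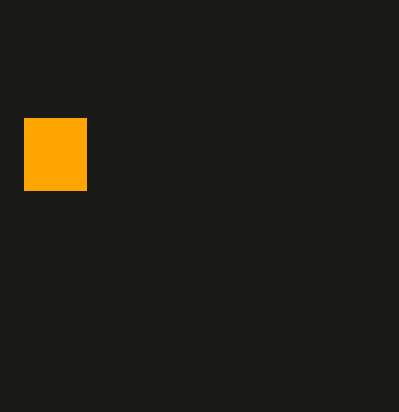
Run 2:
p = 24; q = 118; s = 86; t = 190; col = 'orange'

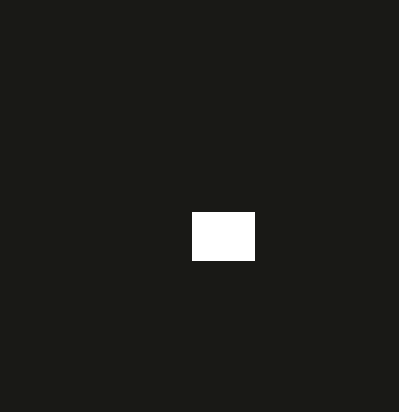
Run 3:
p = 192, q = 212, s = 254, t = 260, col = 'white'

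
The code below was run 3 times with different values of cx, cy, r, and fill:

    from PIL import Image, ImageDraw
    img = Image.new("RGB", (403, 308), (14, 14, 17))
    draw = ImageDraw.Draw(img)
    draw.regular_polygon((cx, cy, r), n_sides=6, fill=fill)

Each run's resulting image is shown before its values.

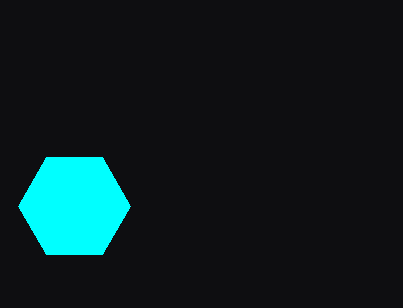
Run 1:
cx = 74, cy = 206, r = 56, fill = 'cyan'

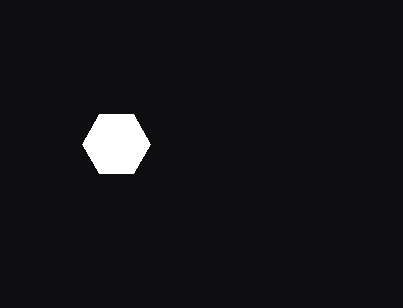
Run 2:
cx = 116
cy = 144
r = 34
fill = 'white'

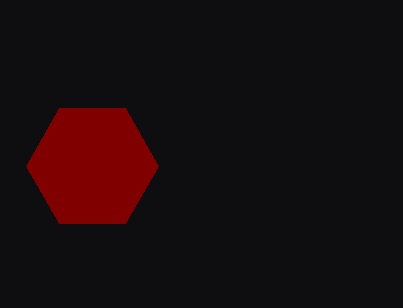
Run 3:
cx = 92; cy = 166; r = 66; fill = 'maroon'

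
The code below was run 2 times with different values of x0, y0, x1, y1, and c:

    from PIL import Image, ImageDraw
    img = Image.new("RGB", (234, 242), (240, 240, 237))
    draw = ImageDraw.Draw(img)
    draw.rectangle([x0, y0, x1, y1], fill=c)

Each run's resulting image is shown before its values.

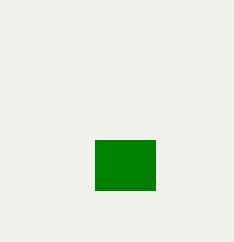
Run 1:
x0 = 95; y0 = 140; x1 = 155; y1 = 190; c = 'green'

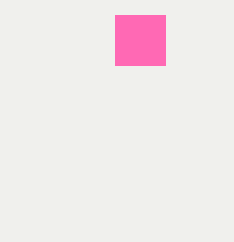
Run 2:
x0 = 115, y0 = 15, x1 = 165, y1 = 65, c = 'hotpink'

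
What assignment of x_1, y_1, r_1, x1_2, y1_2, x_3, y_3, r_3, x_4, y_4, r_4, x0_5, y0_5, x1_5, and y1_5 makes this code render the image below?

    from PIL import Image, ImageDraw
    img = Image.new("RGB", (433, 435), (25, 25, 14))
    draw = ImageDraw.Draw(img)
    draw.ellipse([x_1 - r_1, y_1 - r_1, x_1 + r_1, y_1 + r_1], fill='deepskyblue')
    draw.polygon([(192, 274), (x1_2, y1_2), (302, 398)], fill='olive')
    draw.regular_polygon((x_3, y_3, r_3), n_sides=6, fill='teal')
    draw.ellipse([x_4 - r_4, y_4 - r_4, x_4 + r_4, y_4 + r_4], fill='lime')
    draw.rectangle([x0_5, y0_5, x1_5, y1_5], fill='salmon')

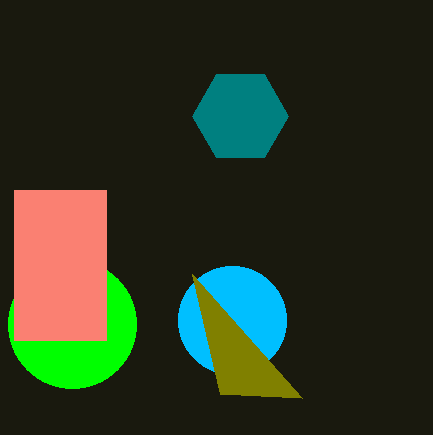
x_1 = 232, y_1 = 320, r_1 = 54, x1_2 = 220, y1_2 = 394, x_3 = 240, y_3 = 116, r_3 = 48, x_4 = 72, y_4 = 324, r_4 = 64, x0_5 = 14, y0_5 = 190, x1_5 = 106, y1_5 = 340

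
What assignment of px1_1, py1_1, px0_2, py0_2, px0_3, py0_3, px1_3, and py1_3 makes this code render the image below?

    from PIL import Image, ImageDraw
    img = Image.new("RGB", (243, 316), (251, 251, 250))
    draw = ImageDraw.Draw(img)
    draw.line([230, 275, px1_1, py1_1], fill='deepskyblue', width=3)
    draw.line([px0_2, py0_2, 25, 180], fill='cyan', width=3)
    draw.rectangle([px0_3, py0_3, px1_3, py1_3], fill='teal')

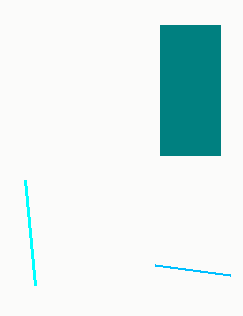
px1_1 = 155, py1_1 = 265, px0_2 = 35, py0_2 = 285, px0_3 = 160, py0_3 = 25, px1_3 = 220, py1_3 = 155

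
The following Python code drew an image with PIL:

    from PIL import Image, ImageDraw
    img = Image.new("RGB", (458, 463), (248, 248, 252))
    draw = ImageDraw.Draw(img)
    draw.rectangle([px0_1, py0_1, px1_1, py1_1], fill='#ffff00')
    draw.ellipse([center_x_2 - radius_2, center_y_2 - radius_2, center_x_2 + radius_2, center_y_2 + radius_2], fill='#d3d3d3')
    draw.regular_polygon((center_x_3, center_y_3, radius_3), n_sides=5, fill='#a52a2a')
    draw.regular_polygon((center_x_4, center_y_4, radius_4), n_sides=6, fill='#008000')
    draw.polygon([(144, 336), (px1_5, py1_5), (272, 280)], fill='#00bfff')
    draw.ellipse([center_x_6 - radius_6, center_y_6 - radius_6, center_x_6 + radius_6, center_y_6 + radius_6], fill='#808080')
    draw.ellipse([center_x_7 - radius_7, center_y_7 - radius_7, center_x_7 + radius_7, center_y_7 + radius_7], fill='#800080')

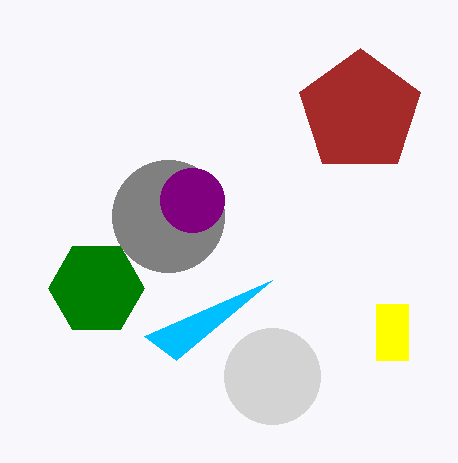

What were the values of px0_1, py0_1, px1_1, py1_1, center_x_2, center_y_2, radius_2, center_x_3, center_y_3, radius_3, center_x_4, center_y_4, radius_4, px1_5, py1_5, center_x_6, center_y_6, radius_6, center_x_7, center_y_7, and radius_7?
px0_1 = 376
py0_1 = 304
px1_1 = 408
py1_1 = 360
center_x_2 = 272
center_y_2 = 376
radius_2 = 48
center_x_3 = 360
center_y_3 = 112
radius_3 = 64
center_x_4 = 96
center_y_4 = 288
radius_4 = 48
px1_5 = 176
py1_5 = 360
center_x_6 = 168
center_y_6 = 216
radius_6 = 56
center_x_7 = 192
center_y_7 = 200
radius_7 = 32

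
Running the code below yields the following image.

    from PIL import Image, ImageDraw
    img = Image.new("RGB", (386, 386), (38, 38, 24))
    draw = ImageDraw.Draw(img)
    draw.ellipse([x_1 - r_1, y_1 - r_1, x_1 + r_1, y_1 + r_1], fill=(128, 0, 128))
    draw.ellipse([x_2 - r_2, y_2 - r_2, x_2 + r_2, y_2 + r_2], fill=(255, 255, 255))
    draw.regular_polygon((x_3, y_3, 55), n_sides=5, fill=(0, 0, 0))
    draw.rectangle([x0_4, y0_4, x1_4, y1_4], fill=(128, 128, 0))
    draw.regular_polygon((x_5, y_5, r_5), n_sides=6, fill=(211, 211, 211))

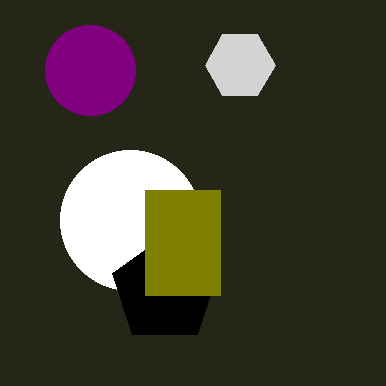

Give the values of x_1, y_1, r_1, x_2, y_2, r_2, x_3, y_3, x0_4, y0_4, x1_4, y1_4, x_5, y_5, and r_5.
x_1 = 90, y_1 = 70, r_1 = 45, x_2 = 130, y_2 = 220, r_2 = 70, x_3 = 165, y_3 = 290, x0_4 = 145, y0_4 = 190, x1_4 = 220, y1_4 = 295, x_5 = 240, y_5 = 65, r_5 = 35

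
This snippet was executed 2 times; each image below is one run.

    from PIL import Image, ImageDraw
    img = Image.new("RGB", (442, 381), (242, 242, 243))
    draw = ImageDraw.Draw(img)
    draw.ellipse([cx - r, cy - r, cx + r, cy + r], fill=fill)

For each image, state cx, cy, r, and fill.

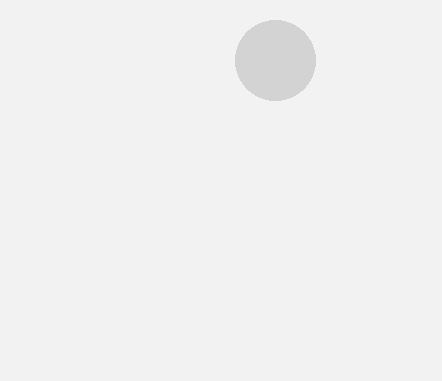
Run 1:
cx = 275; cy = 60; r = 40; fill = 'lightgray'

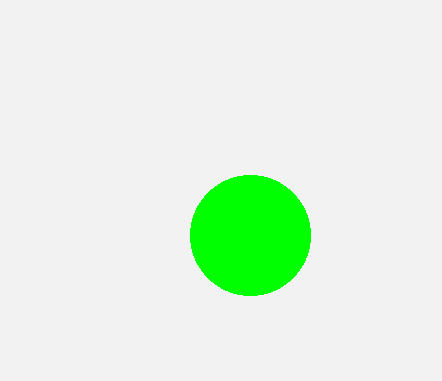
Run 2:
cx = 250, cy = 235, r = 60, fill = 'lime'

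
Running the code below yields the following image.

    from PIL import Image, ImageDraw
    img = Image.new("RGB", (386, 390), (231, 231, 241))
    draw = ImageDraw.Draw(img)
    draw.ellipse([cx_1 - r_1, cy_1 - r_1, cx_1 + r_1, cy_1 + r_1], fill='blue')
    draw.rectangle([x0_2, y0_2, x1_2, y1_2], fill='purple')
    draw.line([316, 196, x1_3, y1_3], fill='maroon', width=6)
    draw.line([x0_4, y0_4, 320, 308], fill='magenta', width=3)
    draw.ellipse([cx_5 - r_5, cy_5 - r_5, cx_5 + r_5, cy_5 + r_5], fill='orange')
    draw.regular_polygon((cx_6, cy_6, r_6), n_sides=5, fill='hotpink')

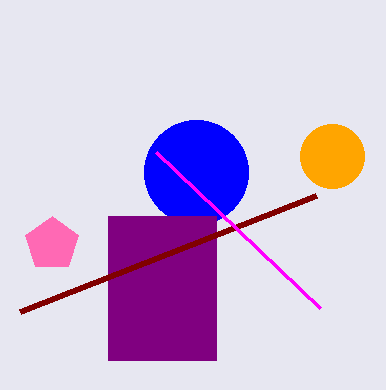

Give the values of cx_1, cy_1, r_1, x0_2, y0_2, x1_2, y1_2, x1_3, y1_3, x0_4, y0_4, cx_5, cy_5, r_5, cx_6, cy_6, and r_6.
cx_1 = 196
cy_1 = 172
r_1 = 52
x0_2 = 108
y0_2 = 216
x1_2 = 216
y1_2 = 360
x1_3 = 20
y1_3 = 312
x0_4 = 156
y0_4 = 152
cx_5 = 332
cy_5 = 156
r_5 = 32
cx_6 = 52
cy_6 = 244
r_6 = 28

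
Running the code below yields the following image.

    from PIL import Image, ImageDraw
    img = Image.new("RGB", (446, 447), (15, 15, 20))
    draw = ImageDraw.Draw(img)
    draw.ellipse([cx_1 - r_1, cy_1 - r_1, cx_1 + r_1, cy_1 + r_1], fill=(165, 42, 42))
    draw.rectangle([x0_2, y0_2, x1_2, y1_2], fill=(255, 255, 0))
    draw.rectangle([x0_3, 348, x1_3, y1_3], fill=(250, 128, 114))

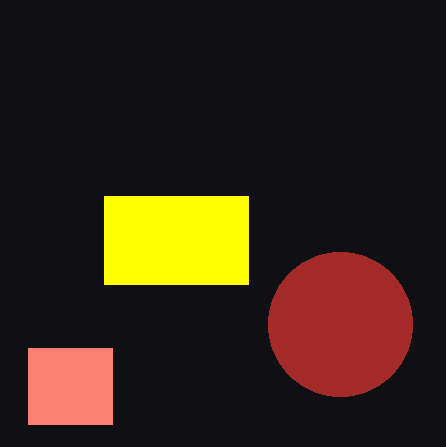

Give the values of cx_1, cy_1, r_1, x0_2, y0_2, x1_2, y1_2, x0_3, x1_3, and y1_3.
cx_1 = 340, cy_1 = 324, r_1 = 72, x0_2 = 104, y0_2 = 196, x1_2 = 248, y1_2 = 284, x0_3 = 28, x1_3 = 112, y1_3 = 424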